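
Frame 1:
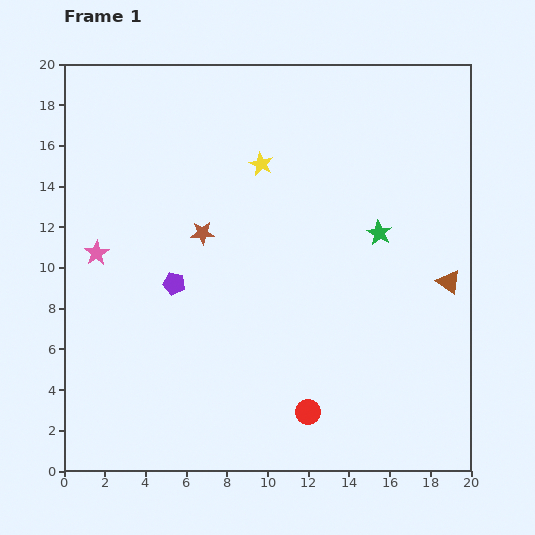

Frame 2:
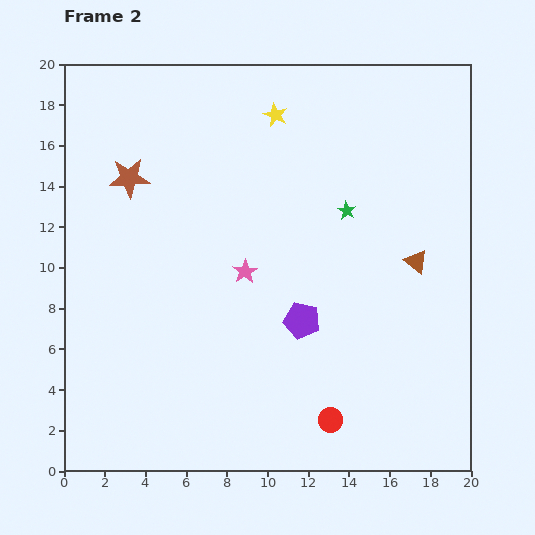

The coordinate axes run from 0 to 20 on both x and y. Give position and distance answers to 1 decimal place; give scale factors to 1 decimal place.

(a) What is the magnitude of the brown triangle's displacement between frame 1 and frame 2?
1.9

The brown triangle moved from (18.9, 9.3) to (17.3, 10.3), a distance of √(1.6² + 1.0²) ≈ 1.9.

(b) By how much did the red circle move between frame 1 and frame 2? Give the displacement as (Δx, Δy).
(1.1, -0.4)

The red circle was at (12.0, 2.9) in frame 1 and (13.1, 2.5) in frame 2.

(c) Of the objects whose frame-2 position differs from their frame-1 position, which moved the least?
the red circle

(moved 1.2)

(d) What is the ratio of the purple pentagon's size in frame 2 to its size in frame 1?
1.6×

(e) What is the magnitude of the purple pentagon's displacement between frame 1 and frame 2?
6.6

The purple pentagon moved from (5.4, 9.2) to (11.7, 7.4), a distance of √(6.3² + 1.8²) ≈ 6.6.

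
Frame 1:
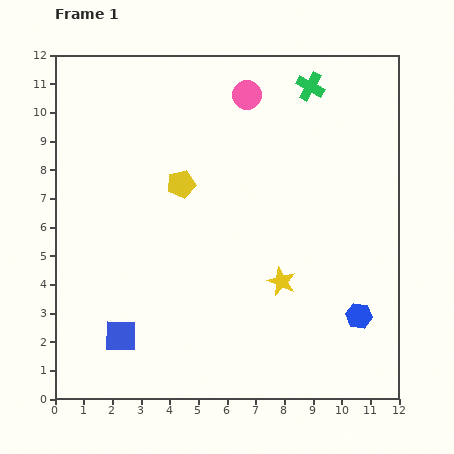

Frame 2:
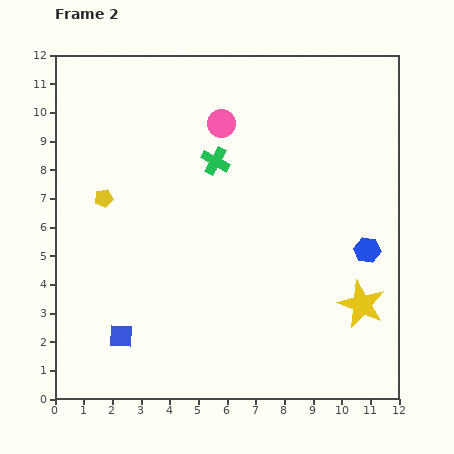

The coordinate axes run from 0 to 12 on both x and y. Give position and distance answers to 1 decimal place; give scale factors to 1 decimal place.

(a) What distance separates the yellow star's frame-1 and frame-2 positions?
2.9

The yellow star moved from (7.9, 4.1) to (10.7, 3.3), a distance of √(2.8² + 0.8²) ≈ 2.9.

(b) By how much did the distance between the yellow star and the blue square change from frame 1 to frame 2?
+2.6

Distance in frame 1: 5.9. Distance in frame 2: 8.5.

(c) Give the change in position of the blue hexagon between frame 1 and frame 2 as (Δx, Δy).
(0.3, 2.3)

The blue hexagon was at (10.6, 2.9) in frame 1 and (10.9, 5.2) in frame 2.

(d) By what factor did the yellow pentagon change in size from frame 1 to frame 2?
0.6×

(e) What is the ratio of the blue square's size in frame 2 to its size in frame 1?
0.8×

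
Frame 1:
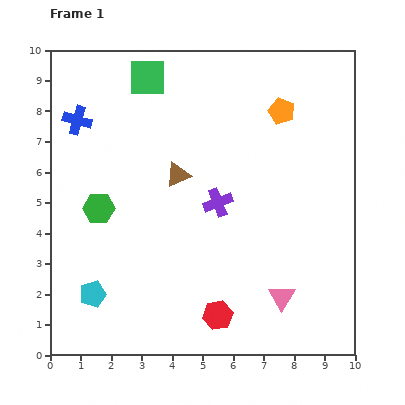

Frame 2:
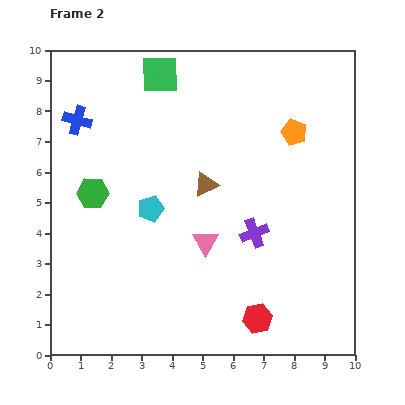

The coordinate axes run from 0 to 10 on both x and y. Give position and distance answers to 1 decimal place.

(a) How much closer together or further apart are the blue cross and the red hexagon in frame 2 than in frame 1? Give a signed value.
+0.9

Distance in frame 1: 7.9. Distance in frame 2: 8.8.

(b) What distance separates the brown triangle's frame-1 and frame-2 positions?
0.9

The brown triangle moved from (4.2, 5.9) to (5.1, 5.6), a distance of √(0.9² + 0.3²) ≈ 0.9.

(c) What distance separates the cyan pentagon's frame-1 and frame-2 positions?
3.4

The cyan pentagon moved from (1.4, 2.0) to (3.3, 4.8), a distance of √(1.9² + 2.8²) ≈ 3.4.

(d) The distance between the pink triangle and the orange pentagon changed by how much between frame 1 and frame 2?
-1.5

Distance in frame 1: 6.1. Distance in frame 2: 4.6.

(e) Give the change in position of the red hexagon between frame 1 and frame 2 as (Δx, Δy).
(1.3, -0.1)

The red hexagon was at (5.5, 1.3) in frame 1 and (6.8, 1.2) in frame 2.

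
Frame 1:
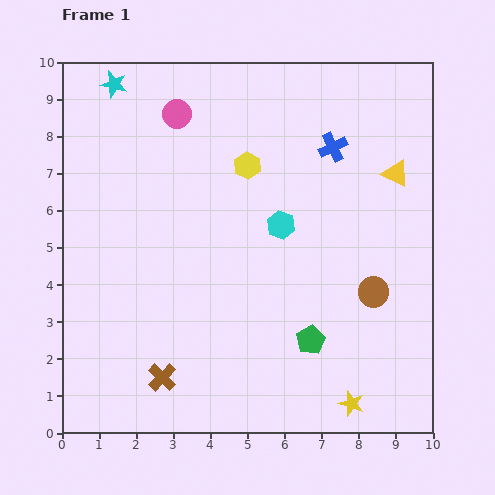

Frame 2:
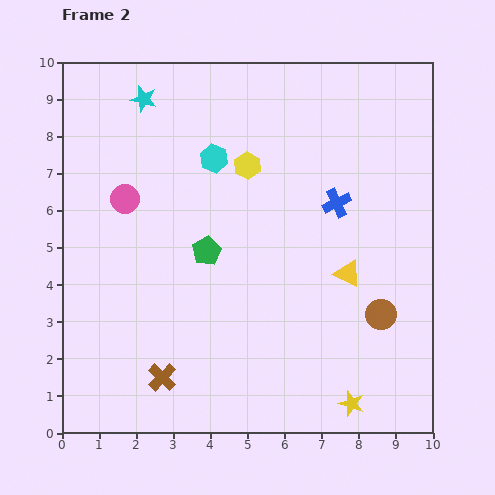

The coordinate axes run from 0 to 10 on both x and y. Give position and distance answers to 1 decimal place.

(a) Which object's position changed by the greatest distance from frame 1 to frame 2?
the green pentagon

(moved 3.7; next 3.0)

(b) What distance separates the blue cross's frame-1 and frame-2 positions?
1.5

The blue cross moved from (7.3, 7.7) to (7.4, 6.2), a distance of √(0.1² + 1.5²) ≈ 1.5.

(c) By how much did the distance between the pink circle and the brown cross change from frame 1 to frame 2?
-2.2

Distance in frame 1: 7.1. Distance in frame 2: 4.9.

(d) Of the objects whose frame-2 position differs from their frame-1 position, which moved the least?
the brown circle

(moved 0.6)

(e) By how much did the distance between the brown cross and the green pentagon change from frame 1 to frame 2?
-0.5

Distance in frame 1: 4.1. Distance in frame 2: 3.6.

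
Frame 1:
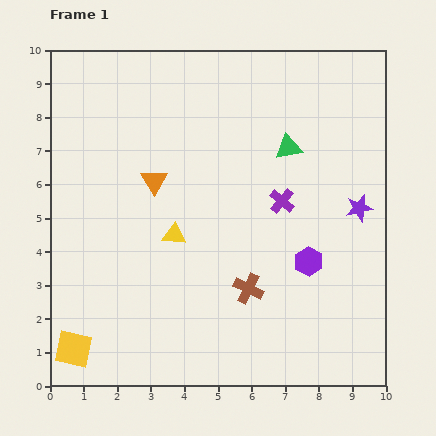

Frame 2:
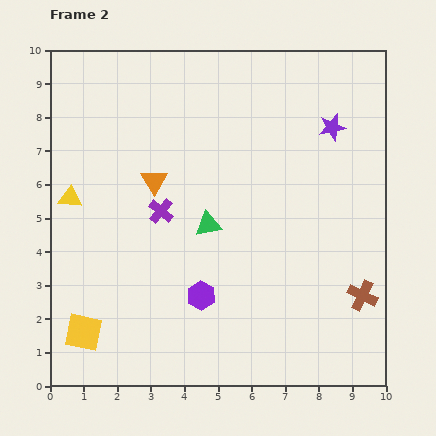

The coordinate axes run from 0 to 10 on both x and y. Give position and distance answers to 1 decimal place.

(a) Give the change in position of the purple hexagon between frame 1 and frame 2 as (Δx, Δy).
(-3.2, -1.0)

The purple hexagon was at (7.7, 3.7) in frame 1 and (4.5, 2.7) in frame 2.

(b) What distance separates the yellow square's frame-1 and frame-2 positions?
0.6

The yellow square moved from (0.7, 1.1) to (1.0, 1.6), a distance of √(0.3² + 0.5²) ≈ 0.6.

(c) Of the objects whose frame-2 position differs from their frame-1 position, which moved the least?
the yellow square

(moved 0.6)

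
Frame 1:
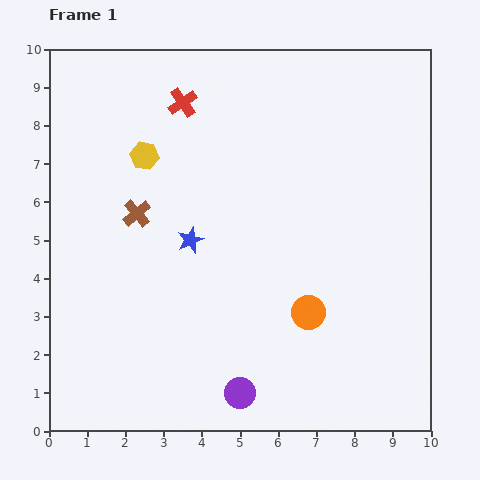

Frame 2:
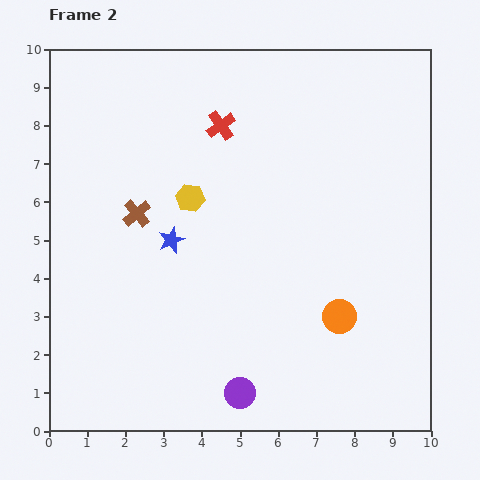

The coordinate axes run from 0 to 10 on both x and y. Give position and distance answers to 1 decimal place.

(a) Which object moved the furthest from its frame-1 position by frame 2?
the yellow hexagon

(moved 1.6; next 1.2)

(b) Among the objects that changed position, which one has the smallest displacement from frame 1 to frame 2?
the blue star

(moved 0.5)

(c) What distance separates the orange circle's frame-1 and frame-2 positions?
0.8

The orange circle moved from (6.8, 3.1) to (7.6, 3.0), a distance of √(0.8² + 0.1²) ≈ 0.8.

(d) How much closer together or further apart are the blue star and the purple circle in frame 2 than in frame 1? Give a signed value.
+0.2

Distance in frame 1: 4.2. Distance in frame 2: 4.4.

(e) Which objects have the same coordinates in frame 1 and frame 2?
the purple circle, the brown cross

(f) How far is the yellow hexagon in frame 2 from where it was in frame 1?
1.6

The yellow hexagon moved from (2.5, 7.2) to (3.7, 6.1), a distance of √(1.2² + 1.1²) ≈ 1.6.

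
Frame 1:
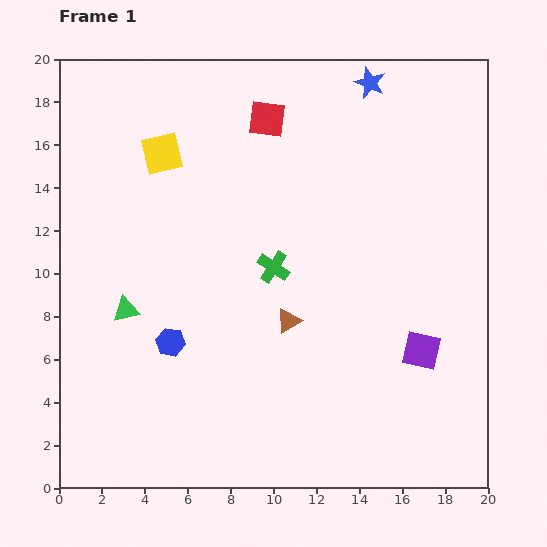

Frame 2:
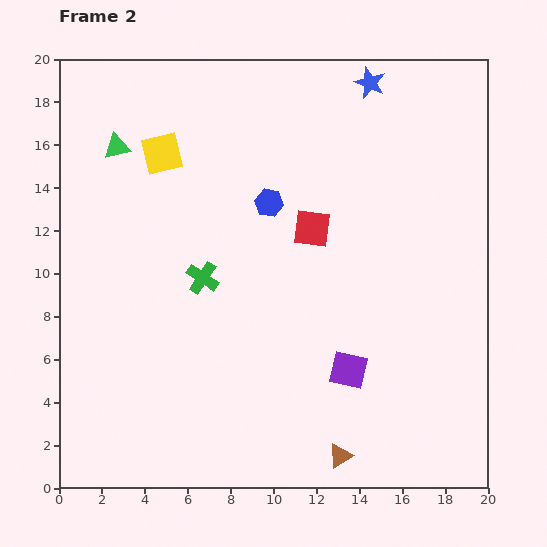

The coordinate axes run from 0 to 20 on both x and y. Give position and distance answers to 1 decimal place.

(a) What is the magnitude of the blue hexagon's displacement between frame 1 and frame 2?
8.0

The blue hexagon moved from (5.2, 6.8) to (9.8, 13.3), a distance of √(4.6² + 6.5²) ≈ 8.0.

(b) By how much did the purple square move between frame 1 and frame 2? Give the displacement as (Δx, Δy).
(-3.4, -0.9)

The purple square was at (16.9, 6.4) in frame 1 and (13.5, 5.5) in frame 2.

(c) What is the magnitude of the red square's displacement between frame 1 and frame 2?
5.5

The red square moved from (9.7, 17.2) to (11.8, 12.1), a distance of √(2.1² + 5.1²) ≈ 5.5.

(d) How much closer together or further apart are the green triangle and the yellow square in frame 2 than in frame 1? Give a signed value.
-5.4

Distance in frame 1: 7.5. Distance in frame 2: 2.1.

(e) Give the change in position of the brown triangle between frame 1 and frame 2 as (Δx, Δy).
(2.4, -6.3)

The brown triangle was at (10.7, 7.8) in frame 1 and (13.1, 1.5) in frame 2.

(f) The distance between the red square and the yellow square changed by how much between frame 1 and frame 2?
+2.6

Distance in frame 1: 5.2. Distance in frame 2: 7.8.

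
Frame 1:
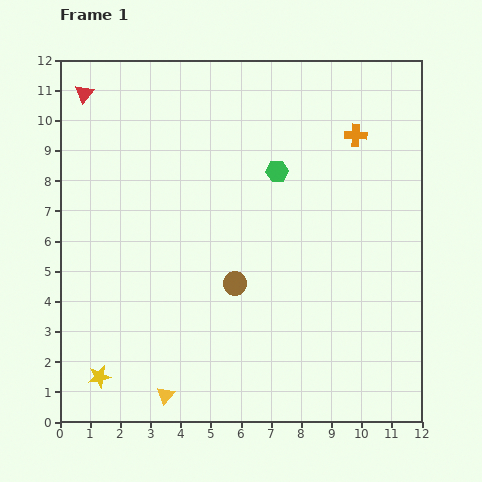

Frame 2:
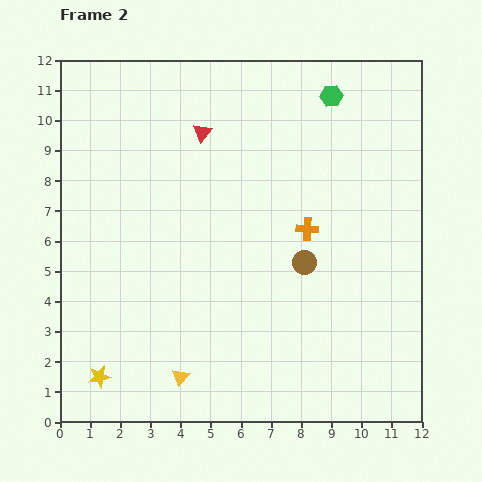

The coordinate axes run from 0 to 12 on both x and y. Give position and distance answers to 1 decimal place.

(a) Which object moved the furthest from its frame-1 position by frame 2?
the red triangle

(moved 4.1; next 3.5)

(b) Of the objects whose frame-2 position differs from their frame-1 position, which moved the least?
the yellow triangle

(moved 0.8)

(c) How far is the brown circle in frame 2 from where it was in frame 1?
2.4

The brown circle moved from (5.8, 4.6) to (8.1, 5.3), a distance of √(2.3² + 0.7²) ≈ 2.4.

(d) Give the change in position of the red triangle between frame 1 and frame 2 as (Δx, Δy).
(3.9, -1.3)

The red triangle was at (0.8, 10.9) in frame 1 and (4.7, 9.6) in frame 2.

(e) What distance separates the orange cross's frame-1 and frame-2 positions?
3.5

The orange cross moved from (9.8, 9.5) to (8.2, 6.4), a distance of √(1.6² + 3.1²) ≈ 3.5.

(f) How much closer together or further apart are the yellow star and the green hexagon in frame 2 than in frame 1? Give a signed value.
+3.1

Distance in frame 1: 9.0. Distance in frame 2: 12.1.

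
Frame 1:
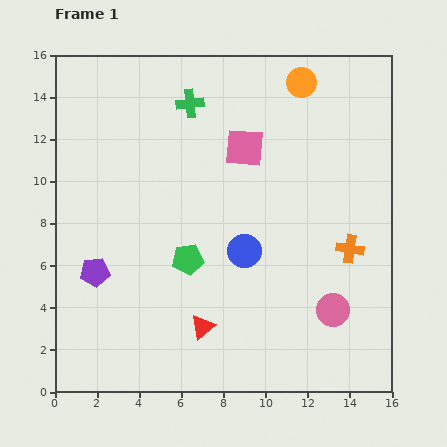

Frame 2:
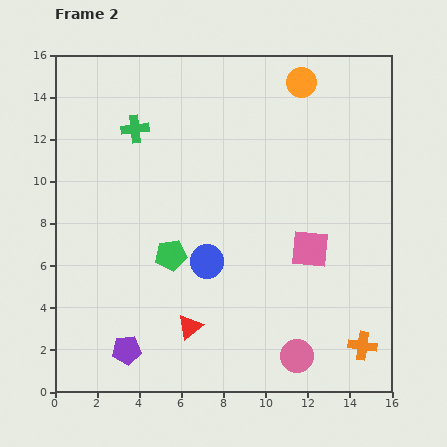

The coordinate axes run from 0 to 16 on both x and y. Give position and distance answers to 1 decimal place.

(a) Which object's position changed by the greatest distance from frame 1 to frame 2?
the pink square

(moved 5.7; next 4.6)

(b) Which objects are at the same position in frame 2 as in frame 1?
the orange circle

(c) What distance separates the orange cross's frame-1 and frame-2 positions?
4.6

The orange cross moved from (14.0, 6.8) to (14.6, 2.2), a distance of √(0.6² + 4.6²) ≈ 4.6.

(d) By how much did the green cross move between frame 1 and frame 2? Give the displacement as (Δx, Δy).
(-2.6, -1.2)

The green cross was at (6.4, 13.7) in frame 1 and (3.8, 12.5) in frame 2.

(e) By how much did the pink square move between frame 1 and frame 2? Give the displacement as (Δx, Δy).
(3.1, -4.8)

The pink square was at (9.0, 11.6) in frame 1 and (12.1, 6.8) in frame 2.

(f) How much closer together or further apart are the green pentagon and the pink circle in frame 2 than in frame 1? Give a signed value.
+0.4

Distance in frame 1: 7.3. Distance in frame 2: 7.7.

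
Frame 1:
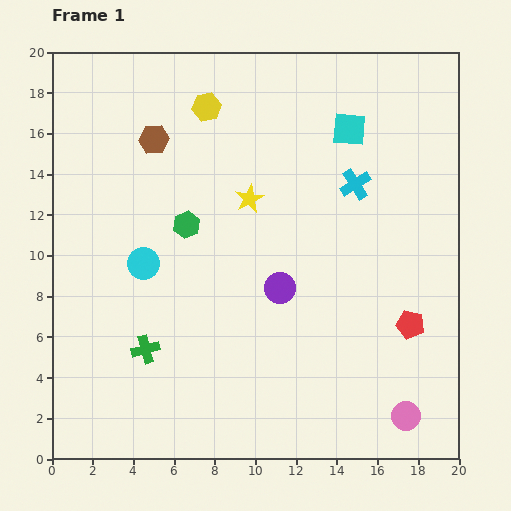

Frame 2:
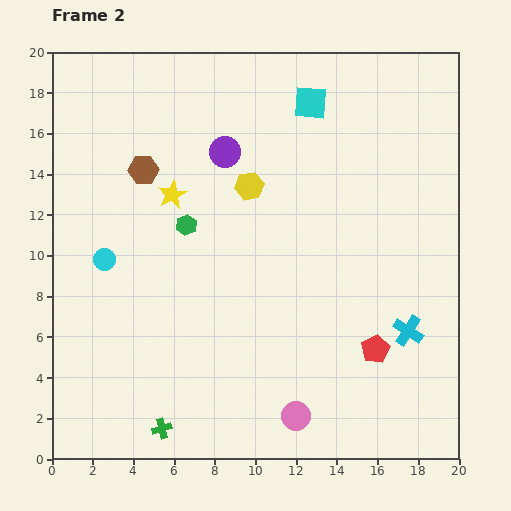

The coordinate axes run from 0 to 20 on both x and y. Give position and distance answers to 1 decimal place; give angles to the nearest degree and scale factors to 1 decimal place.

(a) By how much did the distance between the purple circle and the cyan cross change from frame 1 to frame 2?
+6.3

Distance in frame 1: 6.3. Distance in frame 2: 12.6.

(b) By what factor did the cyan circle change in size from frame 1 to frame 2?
0.7×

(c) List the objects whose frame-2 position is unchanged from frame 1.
the green hexagon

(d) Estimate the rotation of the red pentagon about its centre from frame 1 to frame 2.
29° clockwise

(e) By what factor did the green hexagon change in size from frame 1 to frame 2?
0.8×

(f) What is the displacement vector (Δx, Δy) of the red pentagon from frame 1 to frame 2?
(-1.7, -1.2)

The red pentagon was at (17.6, 6.6) in frame 1 and (15.9, 5.4) in frame 2.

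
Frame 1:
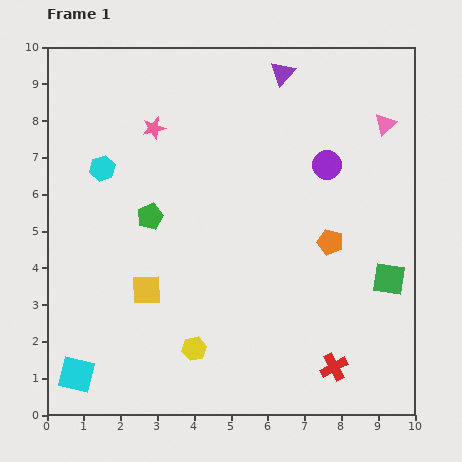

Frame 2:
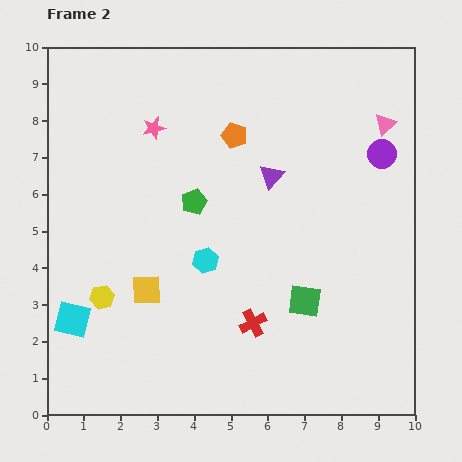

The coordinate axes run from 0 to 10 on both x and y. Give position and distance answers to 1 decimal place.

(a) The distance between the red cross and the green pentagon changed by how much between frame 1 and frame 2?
-2.8

Distance in frame 1: 6.5. Distance in frame 2: 3.7.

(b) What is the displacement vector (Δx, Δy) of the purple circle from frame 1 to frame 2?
(1.5, 0.3)

The purple circle was at (7.6, 6.8) in frame 1 and (9.1, 7.1) in frame 2.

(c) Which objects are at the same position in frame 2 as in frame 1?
the pink triangle, the pink star, the yellow square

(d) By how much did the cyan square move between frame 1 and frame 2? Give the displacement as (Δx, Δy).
(-0.1, 1.5)

The cyan square was at (0.8, 1.1) in frame 1 and (0.7, 2.6) in frame 2.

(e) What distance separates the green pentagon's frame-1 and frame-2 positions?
1.3

The green pentagon moved from (2.8, 5.4) to (4.0, 5.8), a distance of √(1.2² + 0.4²) ≈ 1.3.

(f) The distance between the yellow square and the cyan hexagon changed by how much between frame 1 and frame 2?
-1.7

Distance in frame 1: 3.5. Distance in frame 2: 1.8.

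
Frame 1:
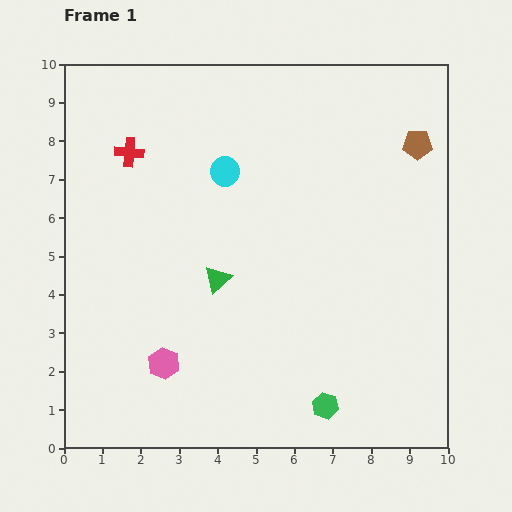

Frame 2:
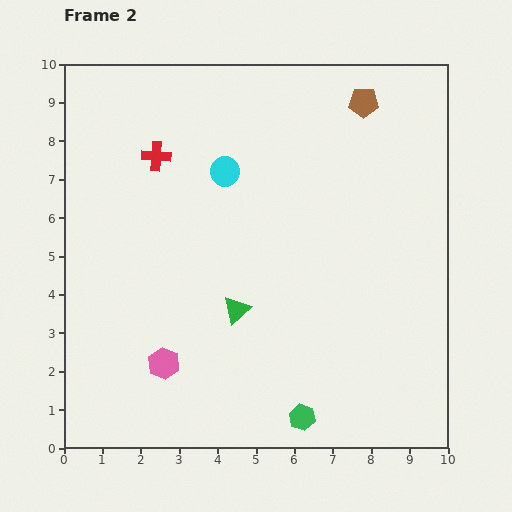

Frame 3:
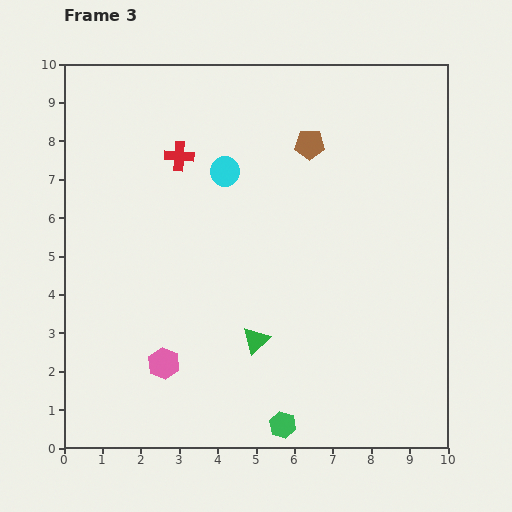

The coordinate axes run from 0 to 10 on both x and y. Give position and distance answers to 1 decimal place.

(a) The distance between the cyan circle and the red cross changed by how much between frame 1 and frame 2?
-0.7

Distance in frame 1: 2.5. Distance in frame 2: 1.8.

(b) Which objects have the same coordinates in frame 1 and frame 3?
the pink hexagon, the cyan circle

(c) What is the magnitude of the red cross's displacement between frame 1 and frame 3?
1.3

The red cross moved from (1.7, 7.7) to (3.0, 7.6), a distance of √(1.3² + 0.1²) ≈ 1.3.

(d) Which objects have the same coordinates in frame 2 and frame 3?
the pink hexagon, the cyan circle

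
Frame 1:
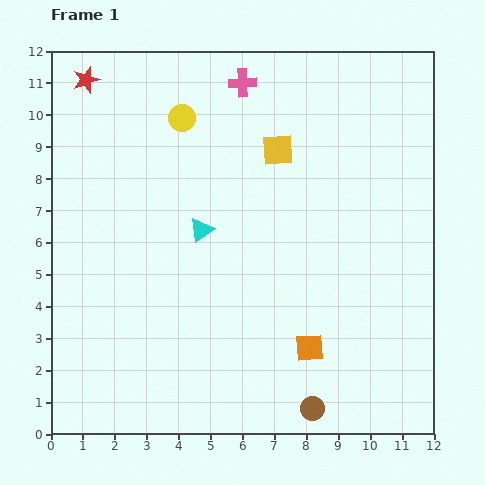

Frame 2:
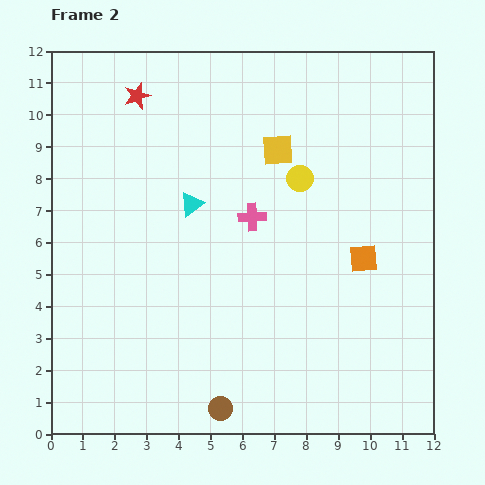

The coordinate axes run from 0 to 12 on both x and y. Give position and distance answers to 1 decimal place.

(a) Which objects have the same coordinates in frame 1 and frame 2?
the yellow square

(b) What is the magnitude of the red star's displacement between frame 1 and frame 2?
1.7

The red star moved from (1.1, 11.1) to (2.7, 10.6), a distance of √(1.6² + 0.5²) ≈ 1.7.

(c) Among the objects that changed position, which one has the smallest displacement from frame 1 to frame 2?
the cyan triangle

(moved 0.9)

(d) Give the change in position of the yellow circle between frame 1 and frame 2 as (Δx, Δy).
(3.7, -1.9)

The yellow circle was at (4.1, 9.9) in frame 1 and (7.8, 8.0) in frame 2.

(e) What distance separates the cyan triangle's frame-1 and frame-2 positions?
0.9

The cyan triangle moved from (4.7, 6.4) to (4.4, 7.2), a distance of √(0.3² + 0.8²) ≈ 0.9.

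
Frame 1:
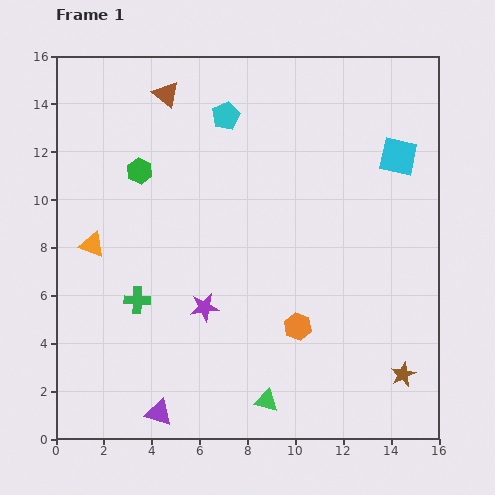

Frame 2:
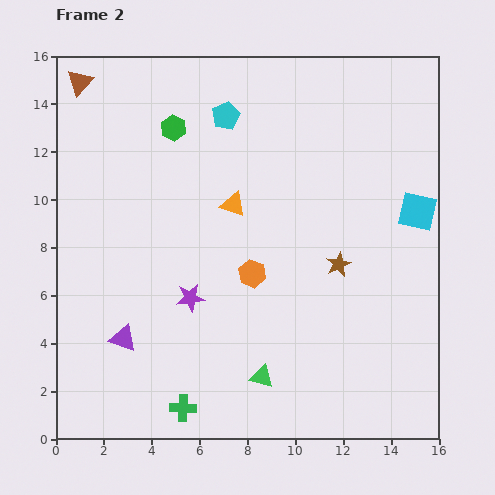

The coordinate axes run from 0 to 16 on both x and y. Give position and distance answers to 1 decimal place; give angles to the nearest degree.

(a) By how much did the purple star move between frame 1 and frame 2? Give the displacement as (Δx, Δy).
(-0.6, 0.4)

The purple star was at (6.2, 5.5) in frame 1 and (5.6, 5.9) in frame 2.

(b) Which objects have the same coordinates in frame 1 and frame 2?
the cyan pentagon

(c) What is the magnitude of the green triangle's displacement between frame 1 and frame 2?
1.0

The green triangle moved from (8.8, 1.6) to (8.6, 2.6), a distance of √(0.2² + 1.0²) ≈ 1.0.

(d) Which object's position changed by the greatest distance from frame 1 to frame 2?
the orange triangle

(moved 6.1; next 5.3)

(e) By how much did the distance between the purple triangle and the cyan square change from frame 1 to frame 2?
-1.2

Distance in frame 1: 14.6. Distance in frame 2: 13.4.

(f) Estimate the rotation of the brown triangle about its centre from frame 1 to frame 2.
33° clockwise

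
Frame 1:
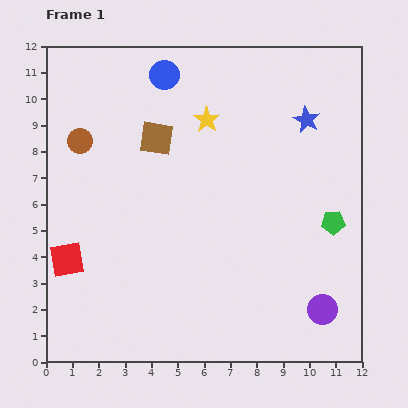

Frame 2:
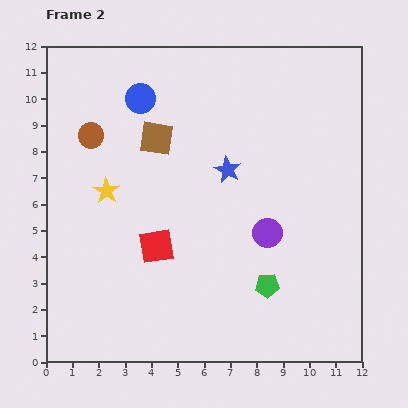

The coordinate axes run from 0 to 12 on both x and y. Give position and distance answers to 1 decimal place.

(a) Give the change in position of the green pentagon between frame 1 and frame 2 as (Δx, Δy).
(-2.5, -2.4)

The green pentagon was at (10.9, 5.3) in frame 1 and (8.4, 2.9) in frame 2.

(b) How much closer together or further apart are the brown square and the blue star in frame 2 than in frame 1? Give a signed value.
-2.7

Distance in frame 1: 5.7. Distance in frame 2: 3.0.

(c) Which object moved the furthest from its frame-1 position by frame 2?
the yellow star

(moved 4.7; next 3.6)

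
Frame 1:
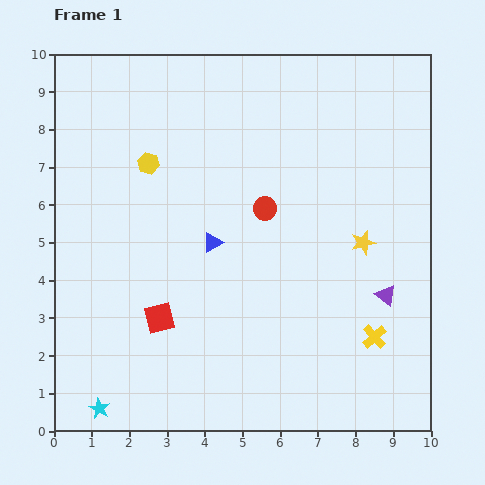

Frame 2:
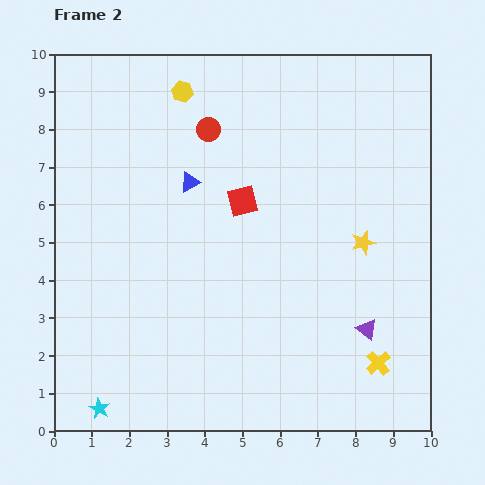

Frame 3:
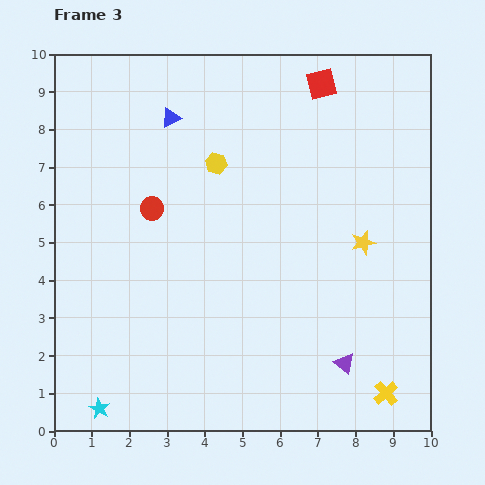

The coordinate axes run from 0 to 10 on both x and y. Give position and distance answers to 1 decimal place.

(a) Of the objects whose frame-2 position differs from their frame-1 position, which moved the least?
the yellow cross

(moved 0.7)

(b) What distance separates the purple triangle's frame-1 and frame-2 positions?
1.0

The purple triangle moved from (8.8, 3.6) to (8.3, 2.7), a distance of √(0.5² + 0.9²) ≈ 1.0.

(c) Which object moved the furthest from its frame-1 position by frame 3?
the red square

(moved 7.5; next 3.5)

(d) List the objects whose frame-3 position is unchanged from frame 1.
the yellow star, the cyan star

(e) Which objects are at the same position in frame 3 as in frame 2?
the yellow star, the cyan star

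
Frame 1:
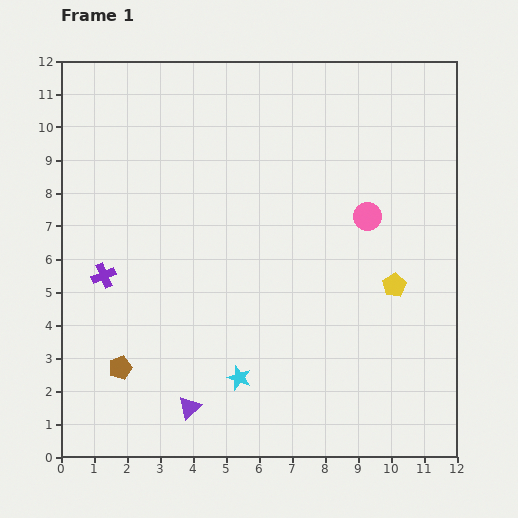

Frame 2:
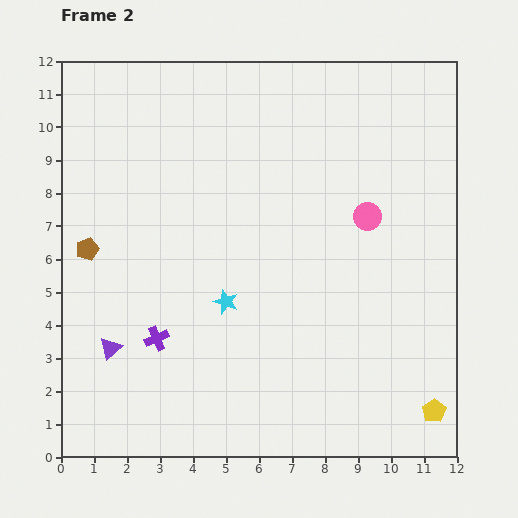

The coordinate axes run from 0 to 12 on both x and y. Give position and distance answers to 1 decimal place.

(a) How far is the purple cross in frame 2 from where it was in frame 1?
2.5

The purple cross moved from (1.3, 5.5) to (2.9, 3.6), a distance of √(1.6² + 1.9²) ≈ 2.5.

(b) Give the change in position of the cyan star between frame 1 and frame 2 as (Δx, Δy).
(-0.4, 2.3)

The cyan star was at (5.4, 2.4) in frame 1 and (5.0, 4.7) in frame 2.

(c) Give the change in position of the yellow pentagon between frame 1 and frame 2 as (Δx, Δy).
(1.2, -3.8)

The yellow pentagon was at (10.1, 5.2) in frame 1 and (11.3, 1.4) in frame 2.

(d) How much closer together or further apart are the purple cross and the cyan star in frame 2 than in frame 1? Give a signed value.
-2.7

Distance in frame 1: 5.1. Distance in frame 2: 2.4.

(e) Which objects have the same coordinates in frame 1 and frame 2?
the pink circle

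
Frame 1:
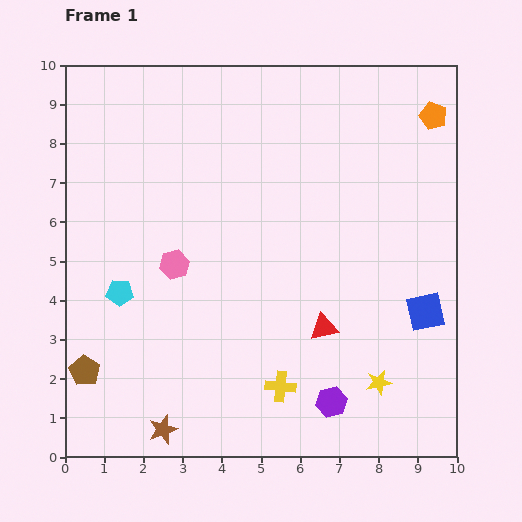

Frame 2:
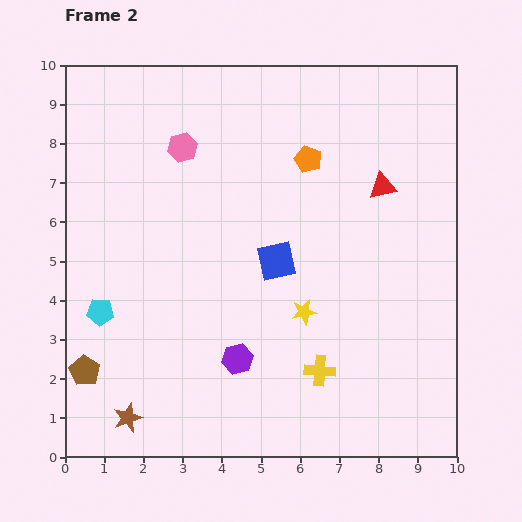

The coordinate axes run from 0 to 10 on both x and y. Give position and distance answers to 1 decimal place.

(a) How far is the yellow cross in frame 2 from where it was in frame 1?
1.1

The yellow cross moved from (5.5, 1.8) to (6.5, 2.2), a distance of √(1.0² + 0.4²) ≈ 1.1.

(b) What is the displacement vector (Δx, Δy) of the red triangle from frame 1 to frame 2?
(1.5, 3.6)

The red triangle was at (6.6, 3.3) in frame 1 and (8.1, 6.9) in frame 2.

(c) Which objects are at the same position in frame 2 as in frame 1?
the brown pentagon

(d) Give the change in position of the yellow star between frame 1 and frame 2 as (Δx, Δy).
(-1.9, 1.8)

The yellow star was at (8.0, 1.9) in frame 1 and (6.1, 3.7) in frame 2.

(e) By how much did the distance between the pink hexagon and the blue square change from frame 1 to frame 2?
-2.7

Distance in frame 1: 6.5. Distance in frame 2: 3.8.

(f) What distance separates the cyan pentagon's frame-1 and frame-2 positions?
0.7

The cyan pentagon moved from (1.4, 4.2) to (0.9, 3.7), a distance of √(0.5² + 0.5²) ≈ 0.7.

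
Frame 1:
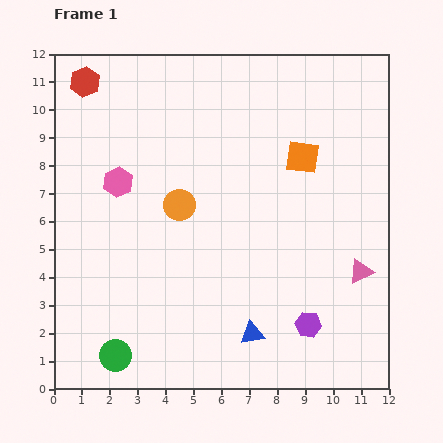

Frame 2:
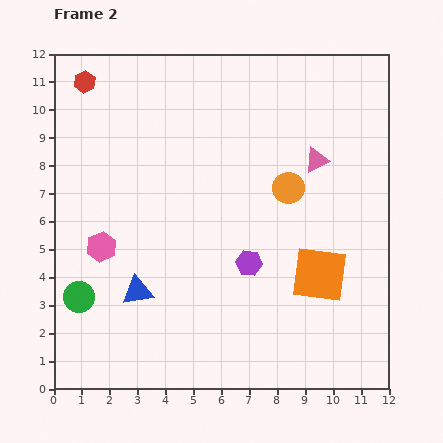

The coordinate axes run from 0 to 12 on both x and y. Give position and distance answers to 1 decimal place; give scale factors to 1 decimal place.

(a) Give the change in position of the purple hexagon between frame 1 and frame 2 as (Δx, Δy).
(-2.1, 2.2)

The purple hexagon was at (9.1, 2.3) in frame 1 and (7.0, 4.5) in frame 2.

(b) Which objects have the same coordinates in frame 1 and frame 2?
the red hexagon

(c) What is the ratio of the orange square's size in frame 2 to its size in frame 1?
1.7×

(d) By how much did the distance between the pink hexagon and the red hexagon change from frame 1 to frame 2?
+2.1

Distance in frame 1: 3.8. Distance in frame 2: 5.9.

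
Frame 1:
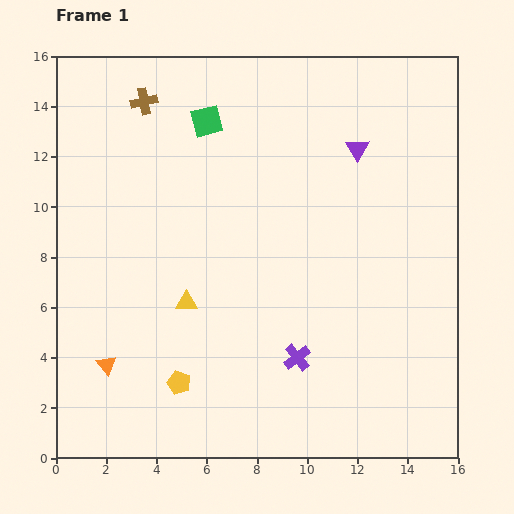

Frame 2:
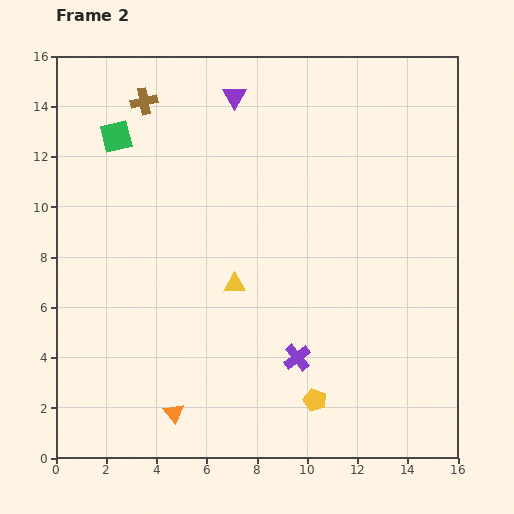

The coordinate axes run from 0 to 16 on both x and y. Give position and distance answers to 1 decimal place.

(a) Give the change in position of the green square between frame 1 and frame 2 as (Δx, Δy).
(-3.6, -0.6)

The green square was at (6.0, 13.4) in frame 1 and (2.4, 12.8) in frame 2.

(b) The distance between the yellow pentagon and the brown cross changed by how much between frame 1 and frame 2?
+2.4

Distance in frame 1: 11.3. Distance in frame 2: 13.7.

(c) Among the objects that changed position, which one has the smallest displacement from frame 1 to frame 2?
the yellow triangle

(moved 2.0)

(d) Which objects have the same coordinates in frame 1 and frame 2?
the purple cross, the brown cross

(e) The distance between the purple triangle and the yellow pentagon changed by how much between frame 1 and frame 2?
+0.8

Distance in frame 1: 11.7. Distance in frame 2: 12.5.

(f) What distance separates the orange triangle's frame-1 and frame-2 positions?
3.3

The orange triangle moved from (2.0, 3.7) to (4.7, 1.8), a distance of √(2.7² + 1.9²) ≈ 3.3.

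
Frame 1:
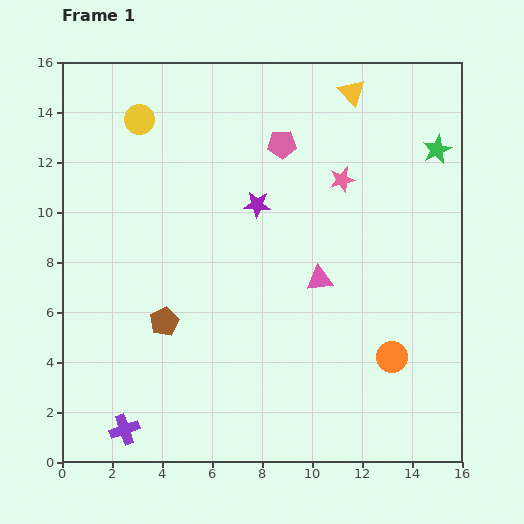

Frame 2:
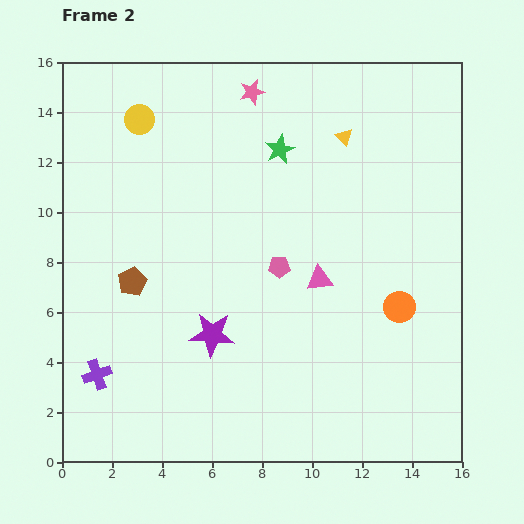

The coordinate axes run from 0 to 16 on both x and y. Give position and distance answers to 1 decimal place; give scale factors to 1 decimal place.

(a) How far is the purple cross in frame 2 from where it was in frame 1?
2.5

The purple cross moved from (2.5, 1.3) to (1.4, 3.5), a distance of √(1.1² + 2.2²) ≈ 2.5.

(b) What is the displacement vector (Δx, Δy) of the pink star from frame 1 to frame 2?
(-3.6, 3.5)

The pink star was at (11.2, 11.3) in frame 1 and (7.6, 14.8) in frame 2.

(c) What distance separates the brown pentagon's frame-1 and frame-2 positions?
2.1

The brown pentagon moved from (4.1, 5.6) to (2.8, 7.2), a distance of √(1.3² + 1.6²) ≈ 2.1.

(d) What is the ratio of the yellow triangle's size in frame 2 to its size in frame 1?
0.7×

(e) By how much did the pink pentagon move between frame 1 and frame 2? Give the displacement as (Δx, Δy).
(-0.1, -4.9)

The pink pentagon was at (8.8, 12.7) in frame 1 and (8.7, 7.8) in frame 2.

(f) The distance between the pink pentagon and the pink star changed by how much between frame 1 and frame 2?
+4.3

Distance in frame 1: 2.8. Distance in frame 2: 7.1.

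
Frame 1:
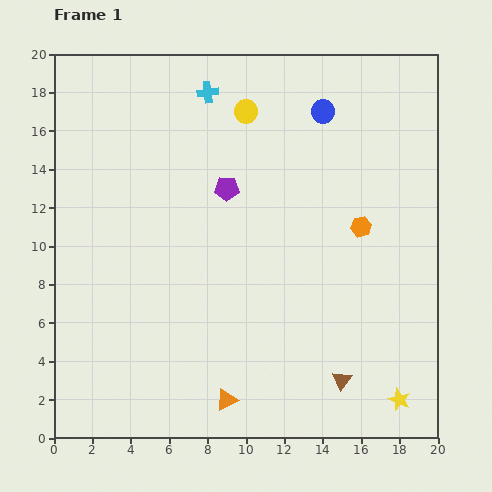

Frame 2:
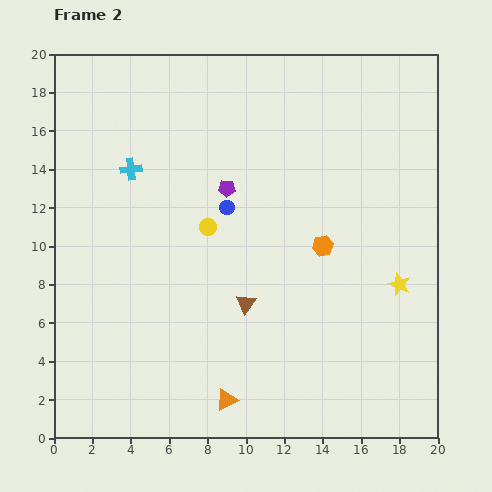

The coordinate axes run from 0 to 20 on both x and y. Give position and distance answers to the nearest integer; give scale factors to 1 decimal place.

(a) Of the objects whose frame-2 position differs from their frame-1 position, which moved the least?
the orange hexagon

(moved 2)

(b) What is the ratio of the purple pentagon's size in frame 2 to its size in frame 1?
0.7×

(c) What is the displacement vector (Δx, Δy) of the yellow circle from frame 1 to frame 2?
(-2, -6)

The yellow circle was at (10, 17) in frame 1 and (8, 11) in frame 2.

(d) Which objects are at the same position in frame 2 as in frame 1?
the orange triangle, the purple pentagon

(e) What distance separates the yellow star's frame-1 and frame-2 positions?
6

The yellow star moved from (18, 2) to (18, 8), a distance of √(0² + 6²) ≈ 6.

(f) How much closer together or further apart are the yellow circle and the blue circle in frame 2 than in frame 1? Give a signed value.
-3

Distance in frame 1: 4. Distance in frame 2: 1.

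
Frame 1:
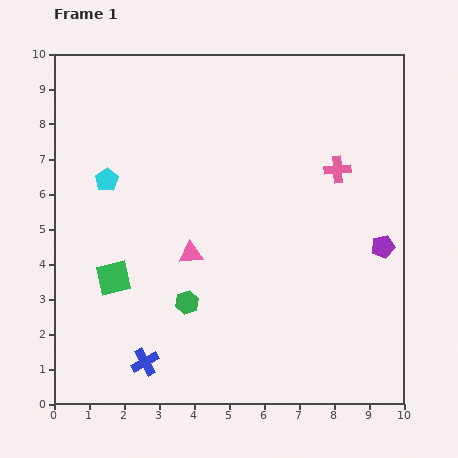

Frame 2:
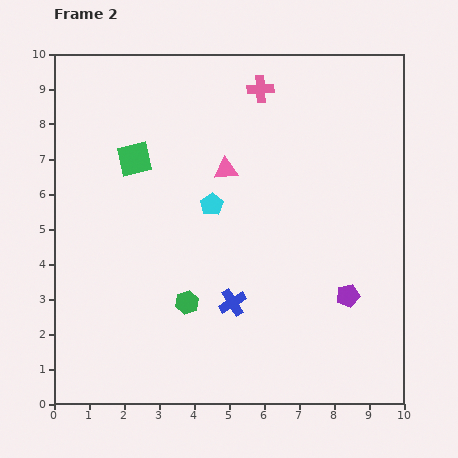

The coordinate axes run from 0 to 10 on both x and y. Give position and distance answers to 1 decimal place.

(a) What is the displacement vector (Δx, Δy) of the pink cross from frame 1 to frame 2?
(-2.2, 2.3)

The pink cross was at (8.1, 6.7) in frame 1 and (5.9, 9.0) in frame 2.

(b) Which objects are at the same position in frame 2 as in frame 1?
the green hexagon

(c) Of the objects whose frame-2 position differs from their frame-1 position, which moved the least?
the purple pentagon

(moved 1.7)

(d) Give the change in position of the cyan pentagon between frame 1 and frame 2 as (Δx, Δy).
(3.0, -0.7)

The cyan pentagon was at (1.5, 6.4) in frame 1 and (4.5, 5.7) in frame 2.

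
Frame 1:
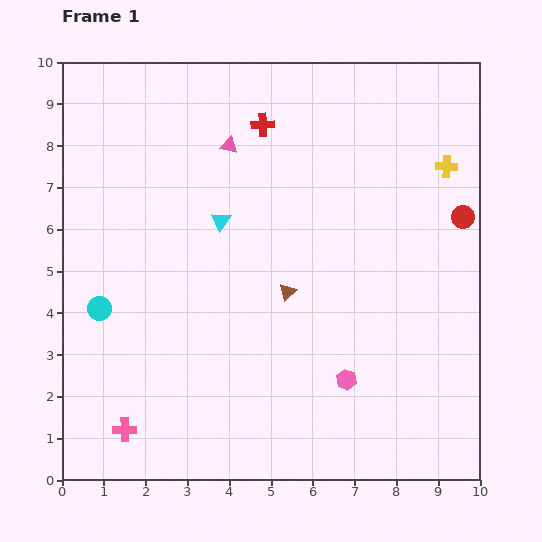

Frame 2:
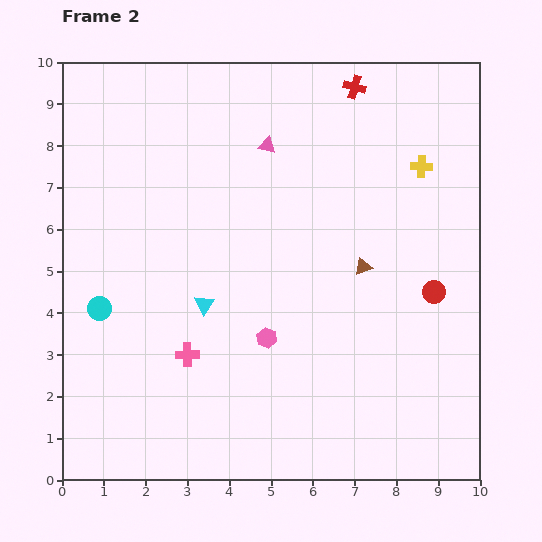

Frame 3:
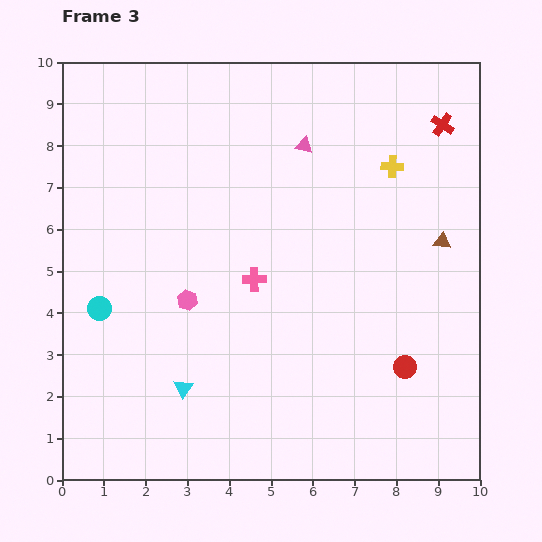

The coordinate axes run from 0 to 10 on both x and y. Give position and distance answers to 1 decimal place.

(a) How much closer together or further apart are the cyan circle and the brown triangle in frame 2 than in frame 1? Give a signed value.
+1.9

Distance in frame 1: 4.5. Distance in frame 2: 6.4.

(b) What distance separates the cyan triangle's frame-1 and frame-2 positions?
2.0

The cyan triangle moved from (3.8, 6.2) to (3.4, 4.2), a distance of √(0.4² + 2.0²) ≈ 2.0.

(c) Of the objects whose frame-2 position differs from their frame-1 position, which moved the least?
the yellow cross

(moved 0.6)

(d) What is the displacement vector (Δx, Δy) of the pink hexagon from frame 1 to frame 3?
(-3.8, 1.9)

The pink hexagon was at (6.8, 2.4) in frame 1 and (3.0, 4.3) in frame 3.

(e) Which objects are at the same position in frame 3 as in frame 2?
the cyan circle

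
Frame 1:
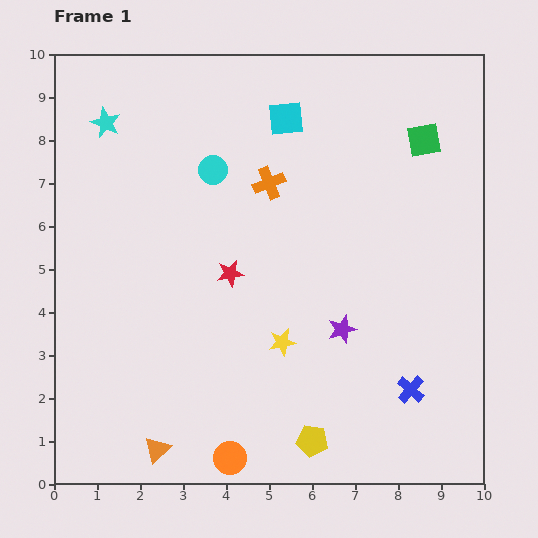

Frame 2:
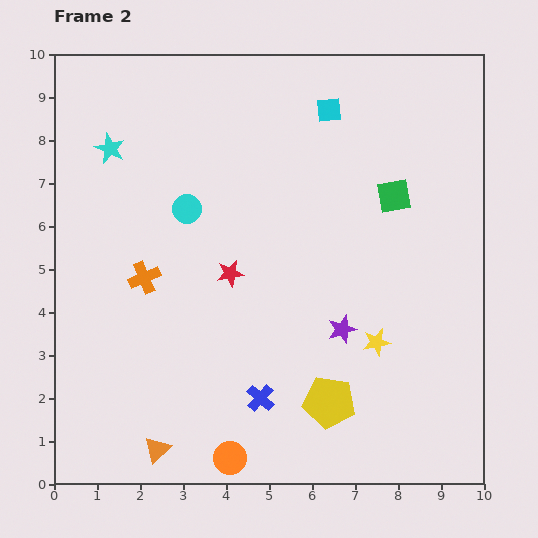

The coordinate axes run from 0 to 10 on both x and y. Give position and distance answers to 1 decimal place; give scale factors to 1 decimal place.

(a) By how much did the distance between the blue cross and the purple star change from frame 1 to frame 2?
+0.4

Distance in frame 1: 2.1. Distance in frame 2: 2.5.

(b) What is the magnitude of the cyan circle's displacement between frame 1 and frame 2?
1.1

The cyan circle moved from (3.7, 7.3) to (3.1, 6.4), a distance of √(0.6² + 0.9²) ≈ 1.1.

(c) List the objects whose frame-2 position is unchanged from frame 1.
the orange circle, the red star, the orange triangle, the purple star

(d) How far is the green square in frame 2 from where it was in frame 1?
1.5

The green square moved from (8.6, 8.0) to (7.9, 6.7), a distance of √(0.7² + 1.3²) ≈ 1.5.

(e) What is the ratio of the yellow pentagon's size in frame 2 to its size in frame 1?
1.6×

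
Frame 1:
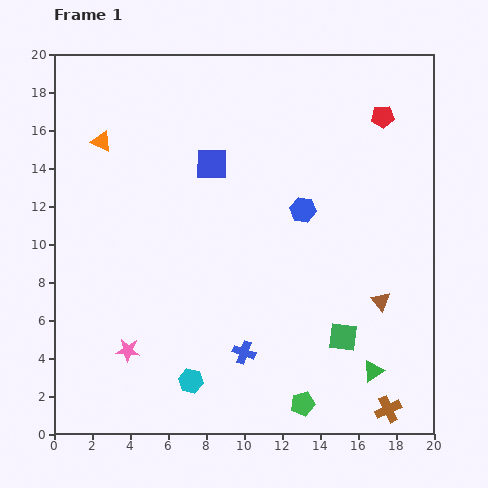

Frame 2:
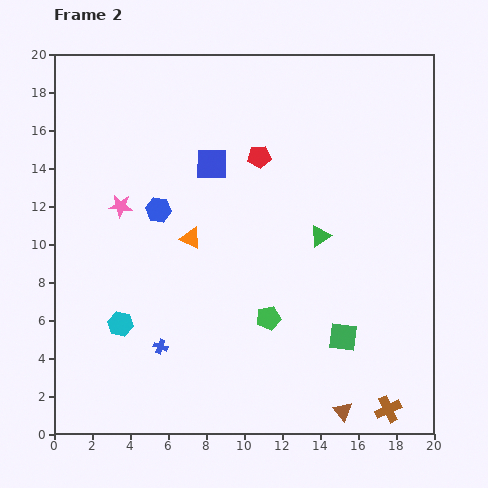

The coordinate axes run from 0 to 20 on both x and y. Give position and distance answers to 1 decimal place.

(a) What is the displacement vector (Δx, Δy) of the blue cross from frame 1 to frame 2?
(-4.4, 0.3)

The blue cross was at (10.0, 4.3) in frame 1 and (5.6, 4.6) in frame 2.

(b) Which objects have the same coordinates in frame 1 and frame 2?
the blue square, the brown cross, the green square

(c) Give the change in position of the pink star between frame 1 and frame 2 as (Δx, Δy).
(-0.4, 7.6)

The pink star was at (3.9, 4.4) in frame 1 and (3.5, 12.0) in frame 2.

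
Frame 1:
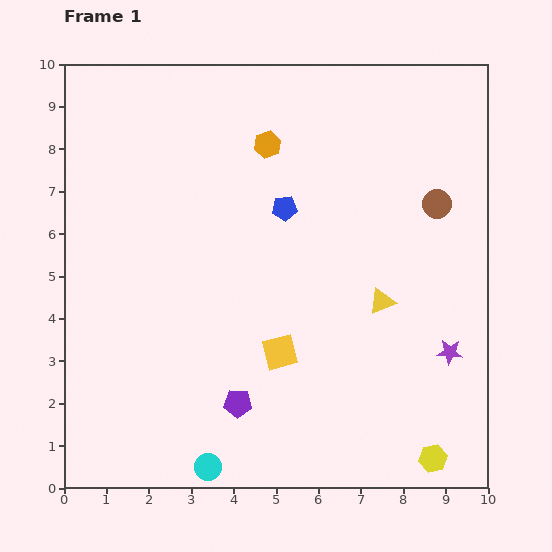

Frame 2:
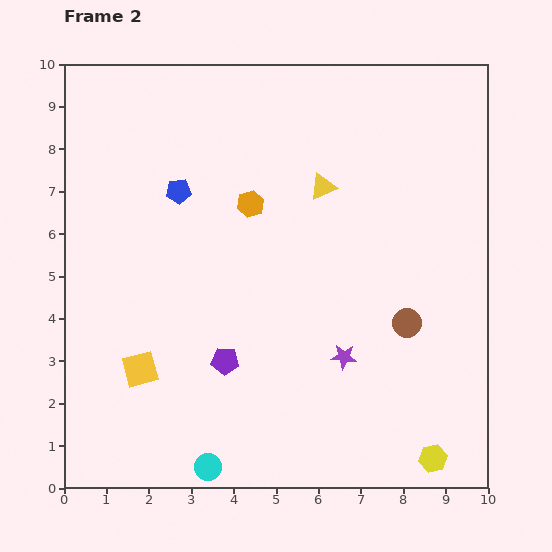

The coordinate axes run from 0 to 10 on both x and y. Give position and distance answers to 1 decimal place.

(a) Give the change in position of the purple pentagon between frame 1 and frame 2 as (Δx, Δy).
(-0.3, 1.0)

The purple pentagon was at (4.1, 2.0) in frame 1 and (3.8, 3.0) in frame 2.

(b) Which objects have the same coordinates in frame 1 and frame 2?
the cyan circle, the yellow hexagon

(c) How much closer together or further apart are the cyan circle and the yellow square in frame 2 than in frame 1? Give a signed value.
-0.4

Distance in frame 1: 3.2. Distance in frame 2: 2.8.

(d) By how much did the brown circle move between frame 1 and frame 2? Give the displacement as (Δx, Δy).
(-0.7, -2.8)

The brown circle was at (8.8, 6.7) in frame 1 and (8.1, 3.9) in frame 2.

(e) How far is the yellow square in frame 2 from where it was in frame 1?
3.3

The yellow square moved from (5.1, 3.2) to (1.8, 2.8), a distance of √(3.3² + 0.4²) ≈ 3.3.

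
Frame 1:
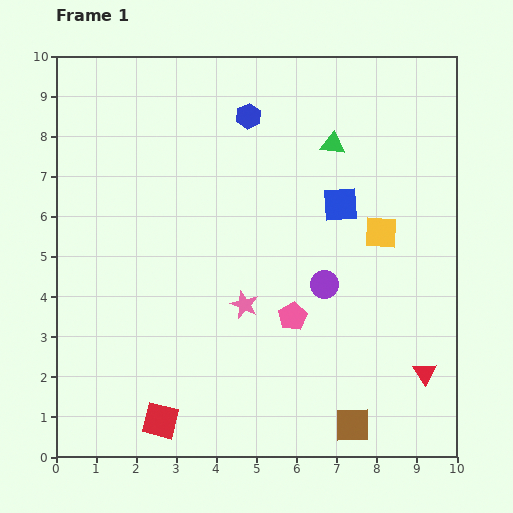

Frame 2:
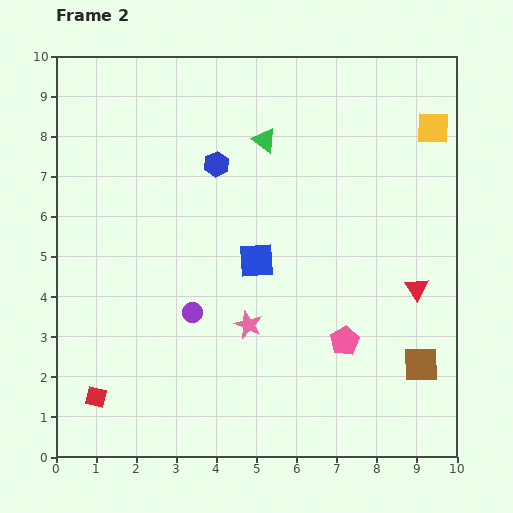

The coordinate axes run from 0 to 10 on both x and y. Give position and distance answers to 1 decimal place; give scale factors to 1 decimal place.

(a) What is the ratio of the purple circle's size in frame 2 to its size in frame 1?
0.7×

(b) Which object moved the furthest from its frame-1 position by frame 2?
the purple circle

(moved 3.4; next 2.9)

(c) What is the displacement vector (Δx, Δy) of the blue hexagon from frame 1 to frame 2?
(-0.8, -1.2)

The blue hexagon was at (4.8, 8.5) in frame 1 and (4.0, 7.3) in frame 2.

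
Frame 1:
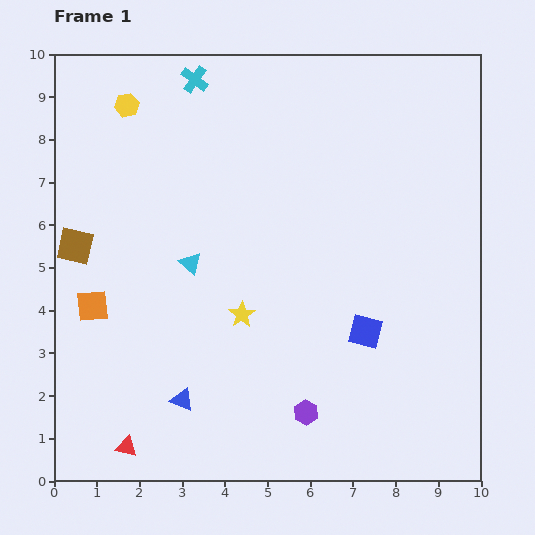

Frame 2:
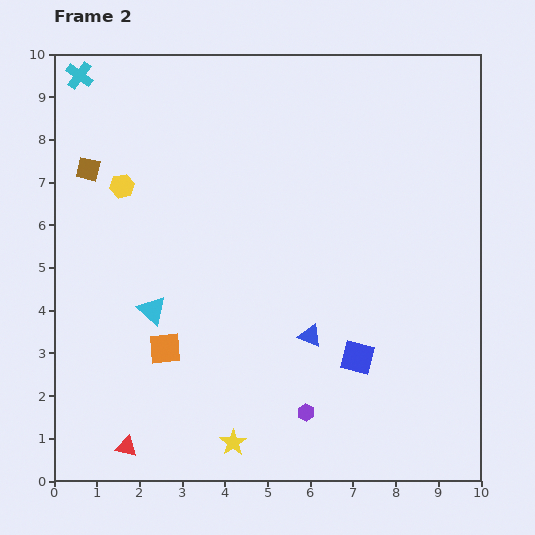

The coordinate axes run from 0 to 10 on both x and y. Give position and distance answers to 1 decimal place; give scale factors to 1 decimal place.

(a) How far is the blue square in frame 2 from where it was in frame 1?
0.6

The blue square moved from (7.3, 3.5) to (7.1, 2.9), a distance of √(0.2² + 0.6²) ≈ 0.6.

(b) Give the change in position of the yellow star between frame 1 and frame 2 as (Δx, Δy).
(-0.2, -3.0)

The yellow star was at (4.4, 3.9) in frame 1 and (4.2, 0.9) in frame 2.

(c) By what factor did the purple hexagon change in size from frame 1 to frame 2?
0.7×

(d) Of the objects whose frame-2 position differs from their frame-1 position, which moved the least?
the blue square

(moved 0.6)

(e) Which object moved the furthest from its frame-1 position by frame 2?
the blue triangle

(moved 3.4; next 3.0)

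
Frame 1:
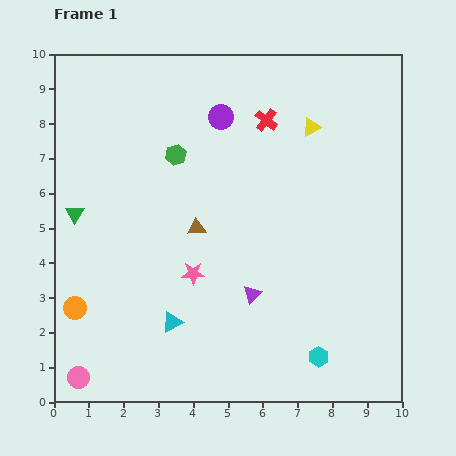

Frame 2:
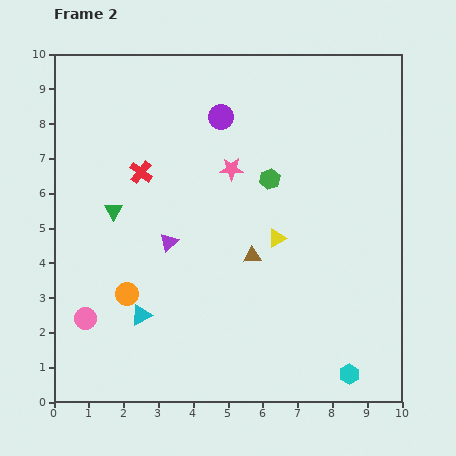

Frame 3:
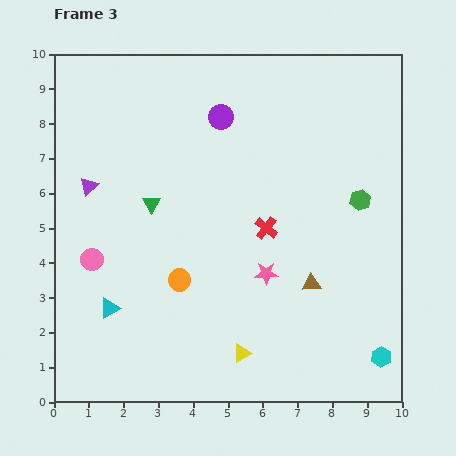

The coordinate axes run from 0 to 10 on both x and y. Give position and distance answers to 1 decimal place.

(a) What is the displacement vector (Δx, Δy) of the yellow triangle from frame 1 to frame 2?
(-1.0, -3.2)

The yellow triangle was at (7.4, 7.9) in frame 1 and (6.4, 4.7) in frame 2.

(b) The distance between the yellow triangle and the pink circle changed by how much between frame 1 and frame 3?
-4.7

Distance in frame 1: 9.8. Distance in frame 3: 5.1.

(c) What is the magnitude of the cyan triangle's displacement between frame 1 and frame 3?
1.8

The cyan triangle moved from (3.4, 2.3) to (1.6, 2.7), a distance of √(1.8² + 0.4²) ≈ 1.8.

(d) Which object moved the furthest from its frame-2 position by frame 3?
the red cross

(moved 3.9; next 3.4)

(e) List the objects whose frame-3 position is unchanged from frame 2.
the purple circle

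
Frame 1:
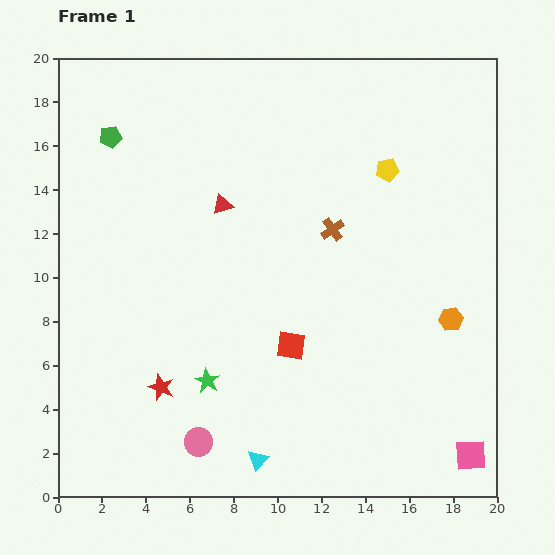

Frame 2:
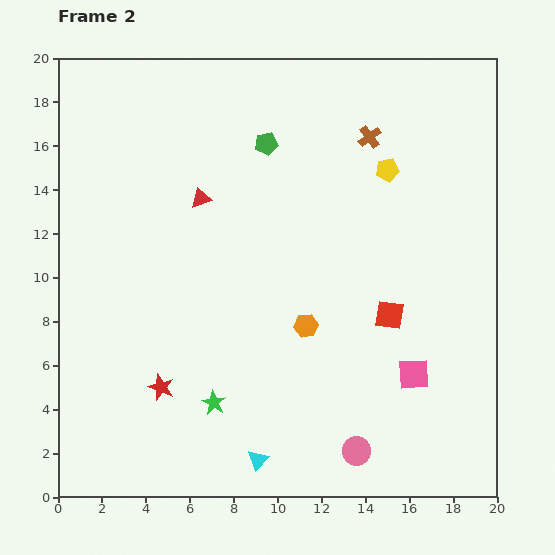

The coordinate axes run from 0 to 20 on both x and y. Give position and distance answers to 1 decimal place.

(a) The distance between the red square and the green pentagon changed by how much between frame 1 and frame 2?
-2.9

Distance in frame 1: 12.5. Distance in frame 2: 9.6.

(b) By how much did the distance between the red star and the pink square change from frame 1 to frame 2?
-2.9

Distance in frame 1: 14.4. Distance in frame 2: 11.5.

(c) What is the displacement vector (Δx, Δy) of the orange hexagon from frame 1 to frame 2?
(-6.6, -0.3)

The orange hexagon was at (17.9, 8.1) in frame 1 and (11.3, 7.8) in frame 2.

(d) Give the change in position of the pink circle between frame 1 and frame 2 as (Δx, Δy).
(7.2, -0.4)

The pink circle was at (6.4, 2.5) in frame 1 and (13.6, 2.1) in frame 2.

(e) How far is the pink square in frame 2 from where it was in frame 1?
4.5

The pink square moved from (18.8, 1.9) to (16.2, 5.6), a distance of √(2.6² + 3.7²) ≈ 4.5.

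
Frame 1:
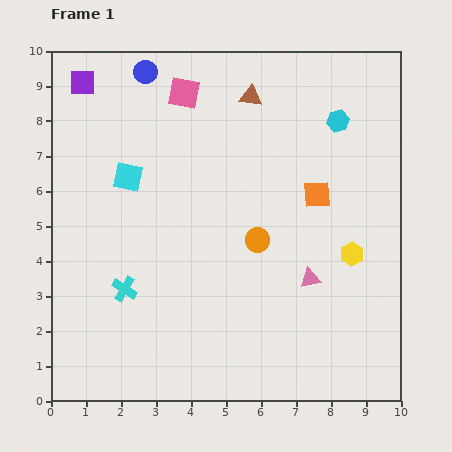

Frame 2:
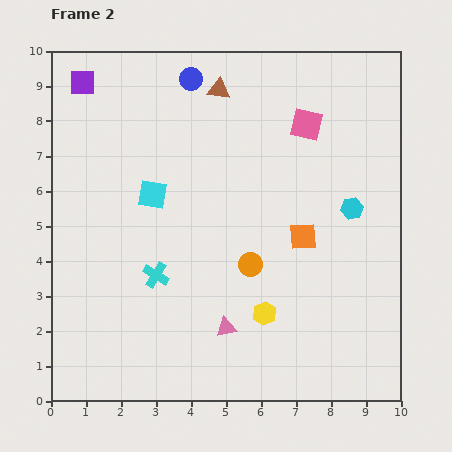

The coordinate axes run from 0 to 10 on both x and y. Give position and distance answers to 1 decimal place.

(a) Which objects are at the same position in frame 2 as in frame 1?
the purple square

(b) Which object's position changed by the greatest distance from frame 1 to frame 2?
the pink square

(moved 3.6; next 3.0)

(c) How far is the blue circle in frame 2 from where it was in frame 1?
1.3

The blue circle moved from (2.7, 9.4) to (4.0, 9.2), a distance of √(1.3² + 0.2²) ≈ 1.3.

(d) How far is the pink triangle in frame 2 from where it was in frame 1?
2.8

The pink triangle moved from (7.4, 3.5) to (5.0, 2.1), a distance of √(2.4² + 1.4²) ≈ 2.8.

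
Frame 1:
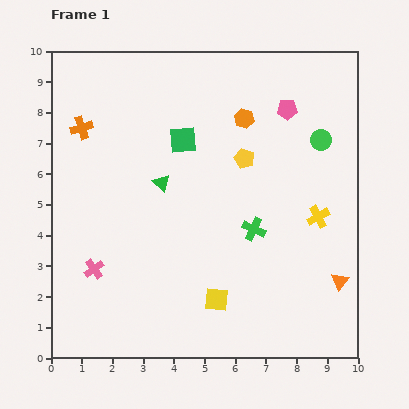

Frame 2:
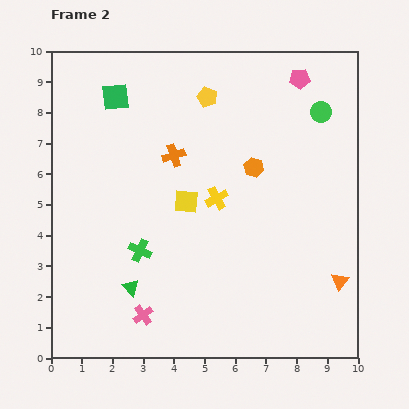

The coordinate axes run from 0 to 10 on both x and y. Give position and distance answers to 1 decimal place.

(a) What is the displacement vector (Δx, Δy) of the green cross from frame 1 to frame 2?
(-3.7, -0.7)

The green cross was at (6.6, 4.2) in frame 1 and (2.9, 3.5) in frame 2.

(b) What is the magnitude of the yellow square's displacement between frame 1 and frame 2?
3.4

The yellow square moved from (5.4, 1.9) to (4.4, 5.1), a distance of √(1.0² + 3.2²) ≈ 3.4.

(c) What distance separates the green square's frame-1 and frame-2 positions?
2.6

The green square moved from (4.3, 7.1) to (2.1, 8.5), a distance of √(2.2² + 1.4²) ≈ 2.6.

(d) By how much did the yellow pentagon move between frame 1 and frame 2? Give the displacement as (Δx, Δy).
(-1.2, 2.0)

The yellow pentagon was at (6.3, 6.5) in frame 1 and (5.1, 8.5) in frame 2.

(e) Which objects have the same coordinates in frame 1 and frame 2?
the orange triangle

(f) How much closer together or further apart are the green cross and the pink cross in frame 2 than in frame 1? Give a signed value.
-3.3

Distance in frame 1: 5.4. Distance in frame 2: 2.1.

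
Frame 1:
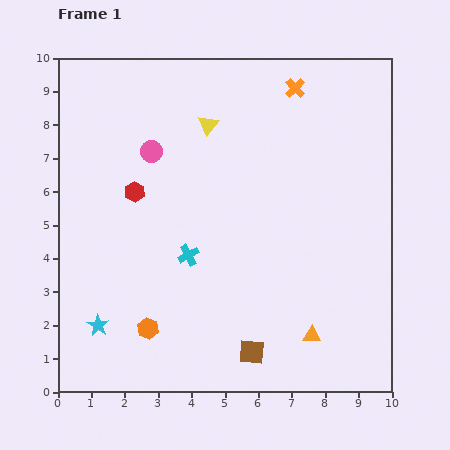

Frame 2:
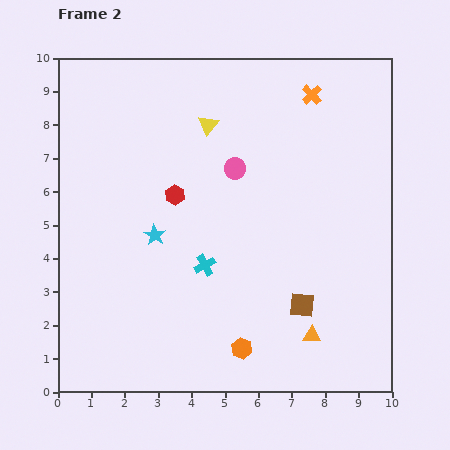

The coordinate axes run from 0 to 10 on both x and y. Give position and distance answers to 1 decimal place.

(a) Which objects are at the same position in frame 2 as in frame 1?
the yellow triangle, the orange triangle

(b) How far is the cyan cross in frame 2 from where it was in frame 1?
0.6

The cyan cross moved from (3.9, 4.1) to (4.4, 3.8), a distance of √(0.5² + 0.3²) ≈ 0.6.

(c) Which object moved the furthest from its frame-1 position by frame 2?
the cyan star

(moved 3.2; next 2.9)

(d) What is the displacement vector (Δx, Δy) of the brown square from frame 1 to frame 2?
(1.5, 1.4)

The brown square was at (5.8, 1.2) in frame 1 and (7.3, 2.6) in frame 2.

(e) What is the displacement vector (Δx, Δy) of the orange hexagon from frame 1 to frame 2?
(2.8, -0.6)

The orange hexagon was at (2.7, 1.9) in frame 1 and (5.5, 1.3) in frame 2.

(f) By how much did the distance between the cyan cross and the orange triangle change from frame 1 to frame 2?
-0.6

Distance in frame 1: 4.4. Distance in frame 2: 3.8.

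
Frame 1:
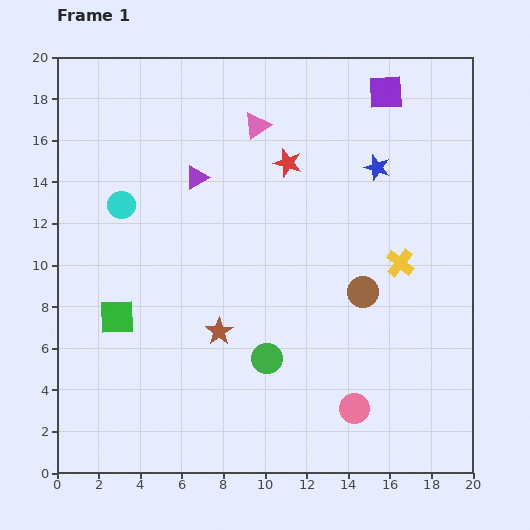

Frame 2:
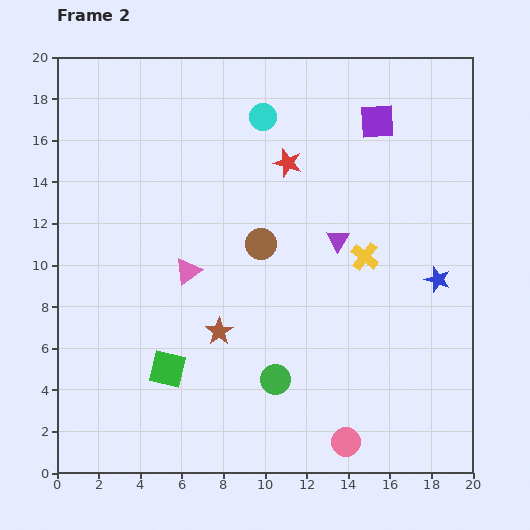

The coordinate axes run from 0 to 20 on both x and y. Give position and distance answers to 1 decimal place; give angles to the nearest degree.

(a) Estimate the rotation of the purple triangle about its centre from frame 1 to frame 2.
28° counter-clockwise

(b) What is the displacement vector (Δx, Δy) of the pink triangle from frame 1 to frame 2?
(-3.3, -7.0)

The pink triangle was at (9.6, 16.7) in frame 1 and (6.3, 9.7) in frame 2.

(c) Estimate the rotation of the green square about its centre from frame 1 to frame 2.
16° clockwise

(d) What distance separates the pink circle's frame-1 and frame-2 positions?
1.6

The pink circle moved from (14.3, 3.1) to (13.9, 1.5), a distance of √(0.4² + 1.6²) ≈ 1.6.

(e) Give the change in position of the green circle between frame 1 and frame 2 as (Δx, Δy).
(0.4, -1.0)

The green circle was at (10.1, 5.5) in frame 1 and (10.5, 4.5) in frame 2.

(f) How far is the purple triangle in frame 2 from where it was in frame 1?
7.4

The purple triangle moved from (6.7, 14.2) to (13.5, 11.2), a distance of √(6.8² + 3.0²) ≈ 7.4.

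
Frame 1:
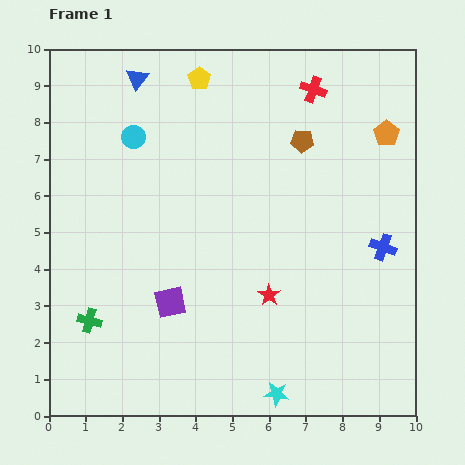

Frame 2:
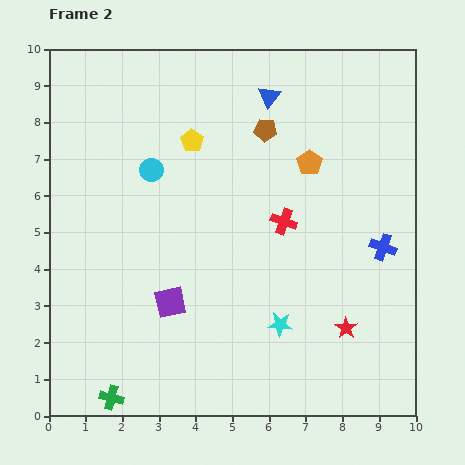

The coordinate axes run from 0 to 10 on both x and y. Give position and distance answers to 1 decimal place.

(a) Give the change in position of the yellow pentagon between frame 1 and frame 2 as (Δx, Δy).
(-0.2, -1.7)

The yellow pentagon was at (4.1, 9.2) in frame 1 and (3.9, 7.5) in frame 2.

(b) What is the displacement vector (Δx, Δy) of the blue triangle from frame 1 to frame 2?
(3.6, -0.5)

The blue triangle was at (2.4, 9.2) in frame 1 and (6.0, 8.7) in frame 2.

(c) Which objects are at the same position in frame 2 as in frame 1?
the purple square, the blue cross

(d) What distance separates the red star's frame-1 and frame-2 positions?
2.3

The red star moved from (6.0, 3.3) to (8.1, 2.4), a distance of √(2.1² + 0.9²) ≈ 2.3.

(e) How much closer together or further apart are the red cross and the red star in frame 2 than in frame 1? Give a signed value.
-2.3

Distance in frame 1: 5.7. Distance in frame 2: 3.4.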